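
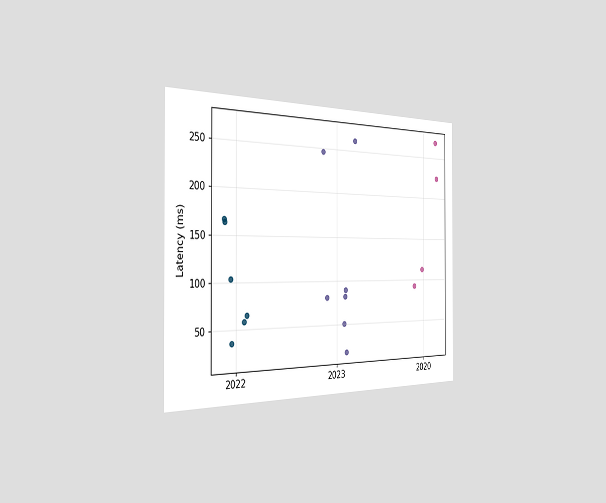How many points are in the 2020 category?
4

The chart is viewed slightly from the left. Counting the markers in the 2020 column gives 4.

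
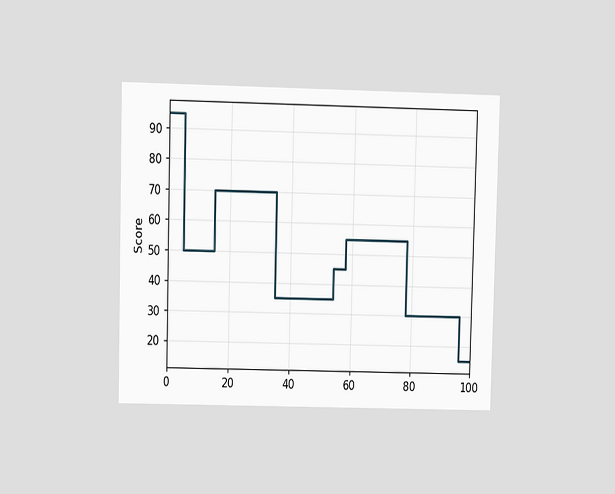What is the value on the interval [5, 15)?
The chart is viewed at a slight angle. On [5, 15) the step sits at 50.

50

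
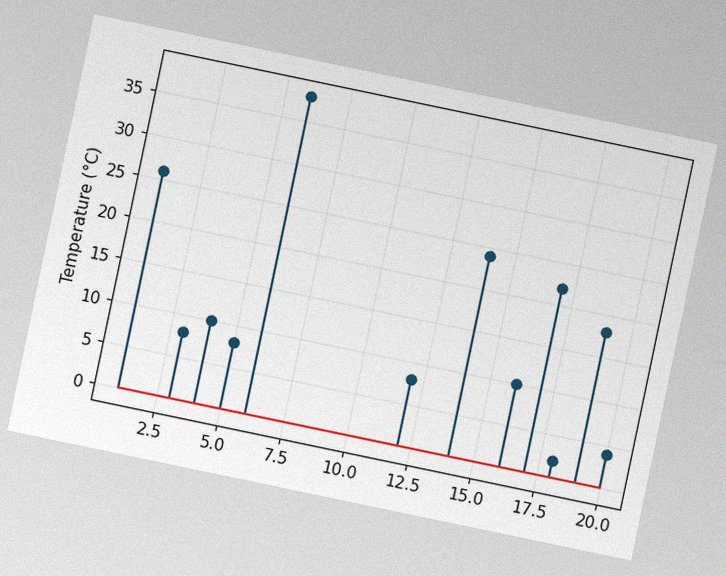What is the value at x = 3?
The chart is tilted about 12° clockwise, with some photo noise. The stem at x=3 reaches 8°C.

8°C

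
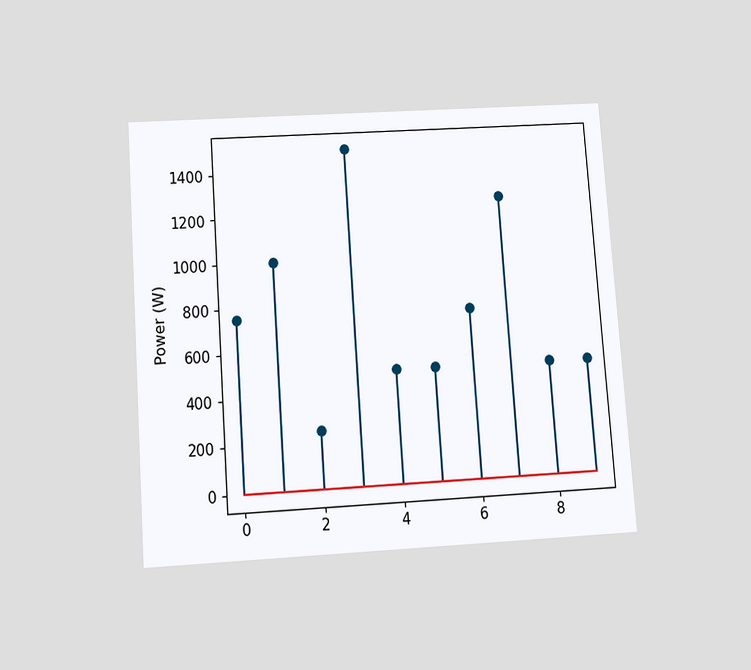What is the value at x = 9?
The chart is tilted about 4° counter-clockwise and viewed slightly from below. The stem at x=9 reaches 500W.

500W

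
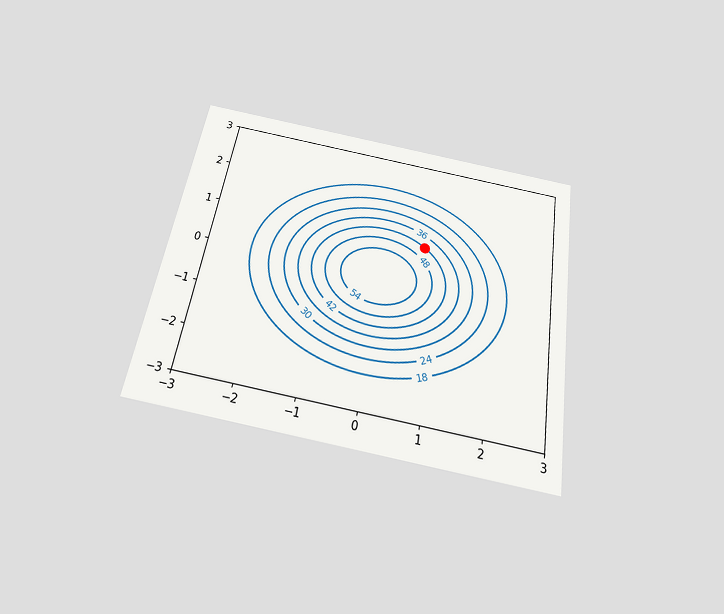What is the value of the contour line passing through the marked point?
42

The chart is tilted about 9° clockwise and viewed slightly from below. The marked point sits on the contour labelled 42.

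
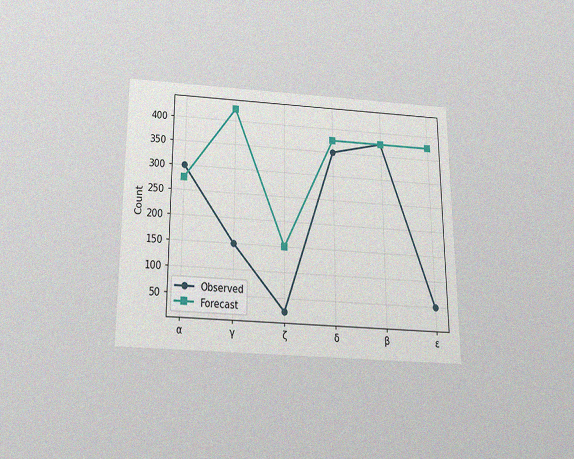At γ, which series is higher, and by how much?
Forecast, by 275

The chart is viewed slightly from below, with some photo noise. At γ, Forecast sits above the other line by 275.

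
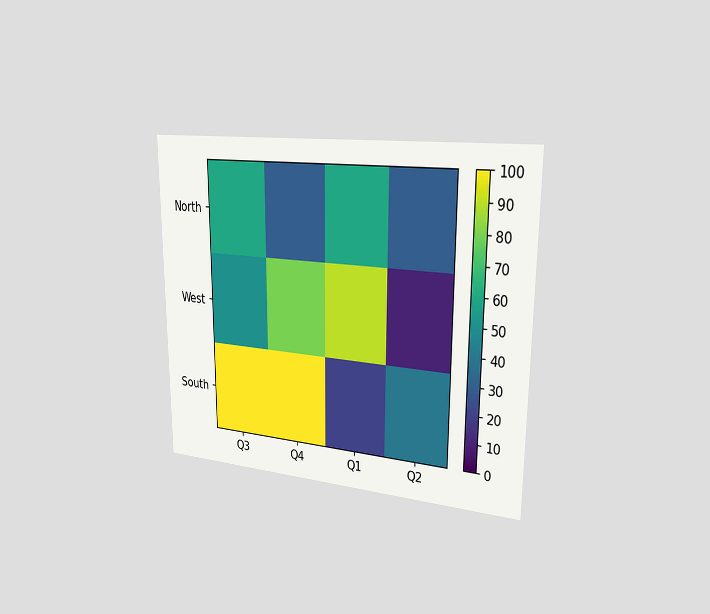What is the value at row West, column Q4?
80

The chart is viewed slightly from the right. Matching cell (West, Q4) against the colorbar gives 80.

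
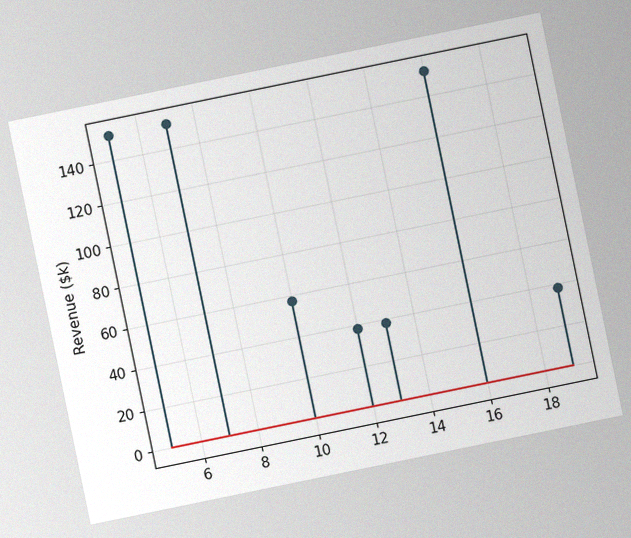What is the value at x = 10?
$57k

The chart is tilted about 12° counter-clockwise, with some photo noise. The stem at x=10 reaches $57k.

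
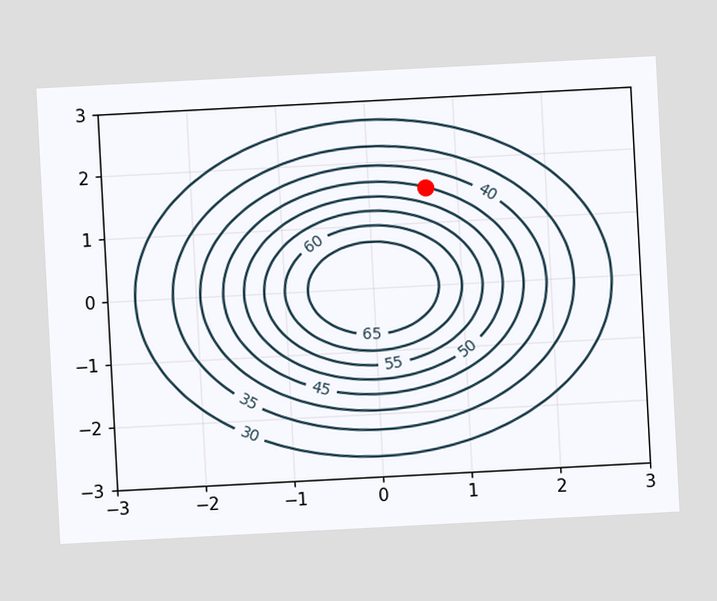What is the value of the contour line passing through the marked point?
The chart is tilted about 3° counter-clockwise. The marked point sits on the contour labelled 45.

45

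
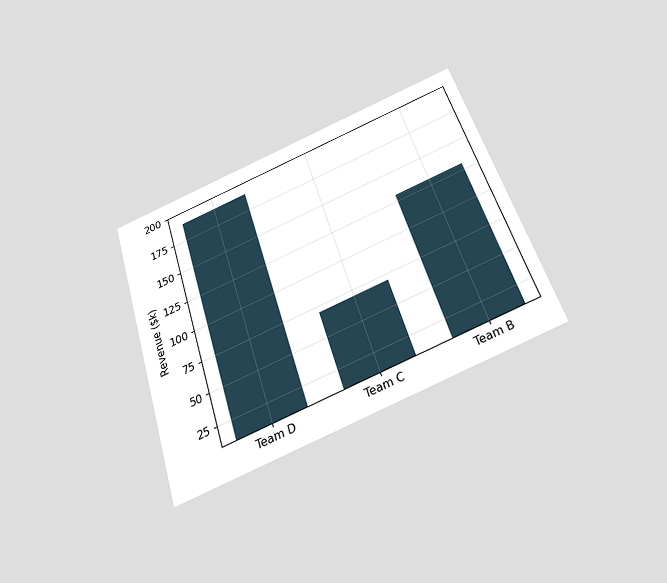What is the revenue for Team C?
The chart is tilted about 18° counter-clockwise and viewed slightly from below. Reading along the chart's y-axis, the Team C bar reaches $70k.

$70k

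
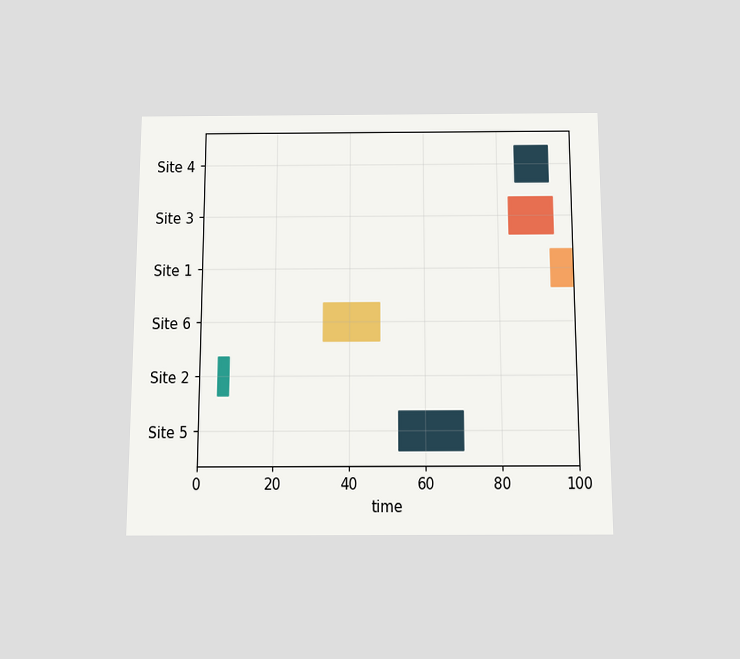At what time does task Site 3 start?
83

The chart is viewed slightly from below. The Site 3 bar begins at t=83.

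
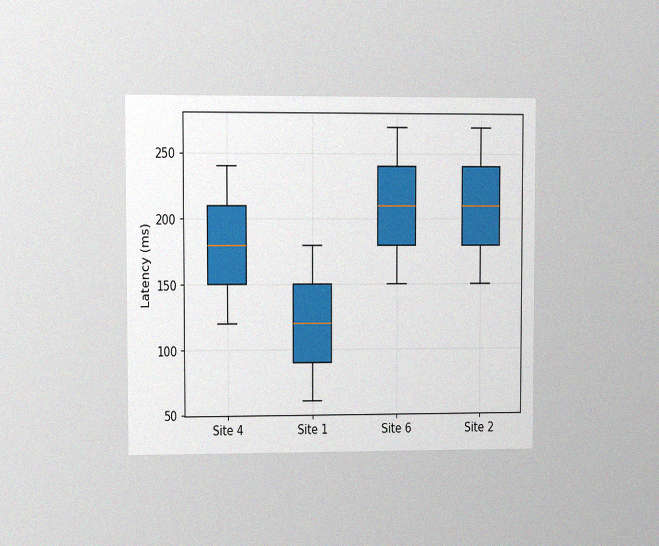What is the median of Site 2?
The chart is viewed at a slight angle, with some photo noise. The median line in the Site 2 box sits at 210ms.

210ms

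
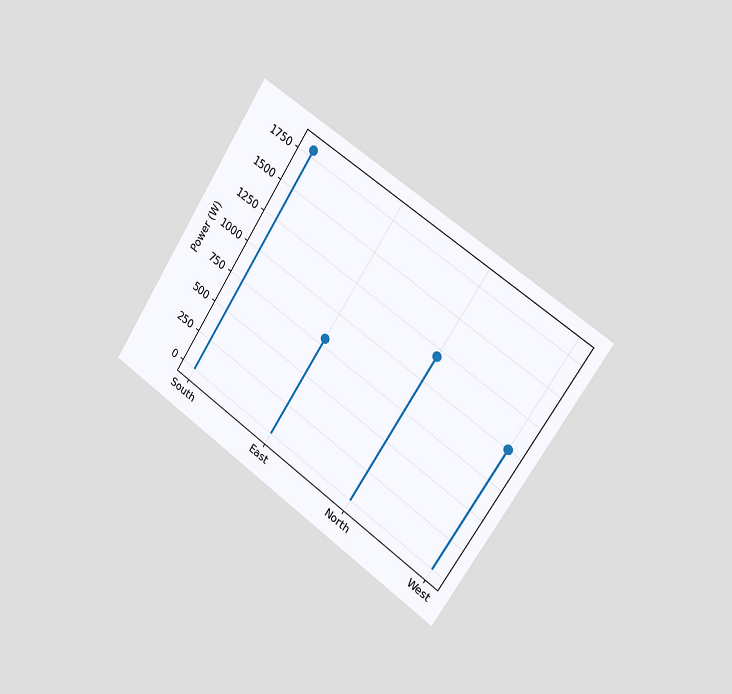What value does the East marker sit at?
800W

The chart is tilted about 33° clockwise and viewed slightly from the right. The East marker sits at 800W.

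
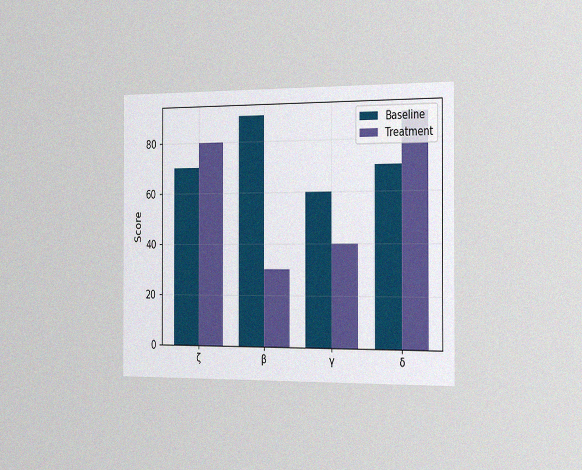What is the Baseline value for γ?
The chart is viewed slightly from the right, with some photo noise. The Baseline bar at γ reaches 60 on the y-axis.

60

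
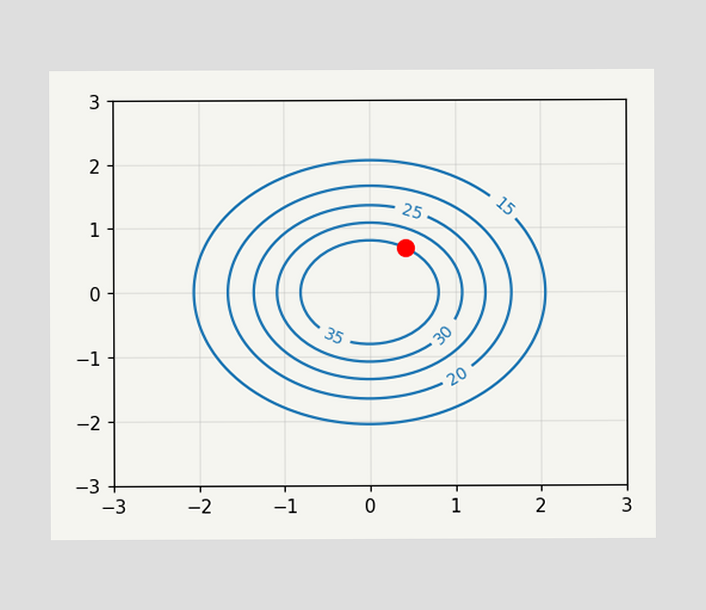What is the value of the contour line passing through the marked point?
35

The marked point sits on the contour labelled 35.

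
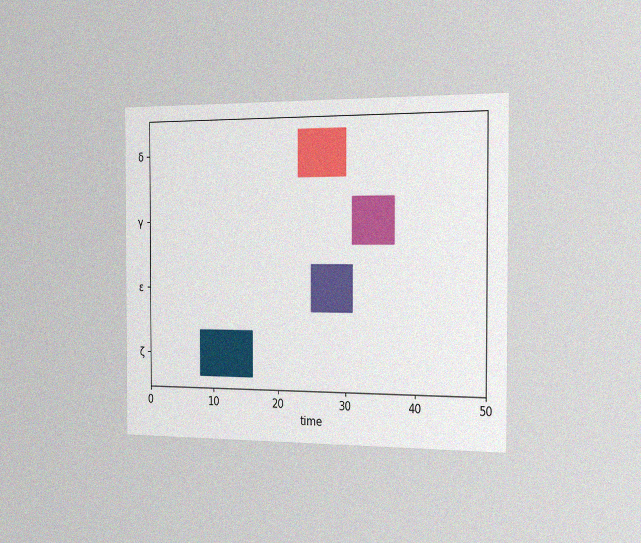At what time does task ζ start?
8

The chart is viewed slightly from the right, with some photo noise. The ζ bar begins at t=8.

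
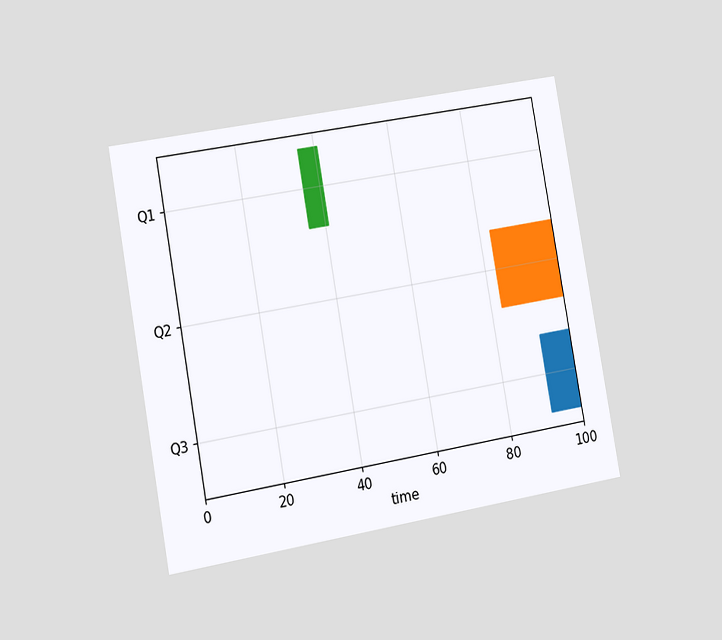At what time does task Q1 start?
The chart is tilted about 10° counter-clockwise and viewed slightly from the left. The Q1 bar begins at t=36.

36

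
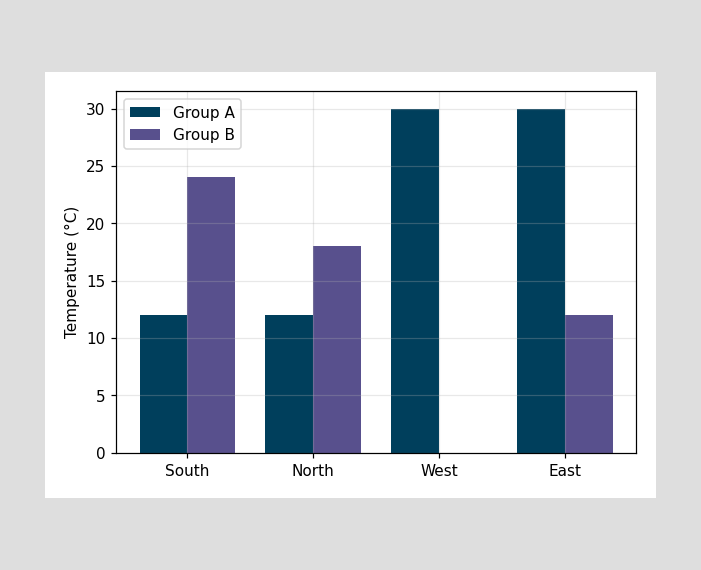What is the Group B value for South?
The Group B bar at South reaches 24°C on the y-axis.

24°C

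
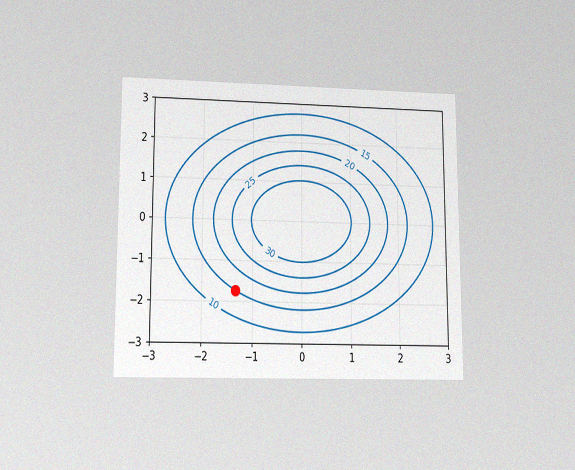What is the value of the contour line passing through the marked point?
15

The chart is viewed at a slight angle, with some photo noise. The marked point sits on the contour labelled 15.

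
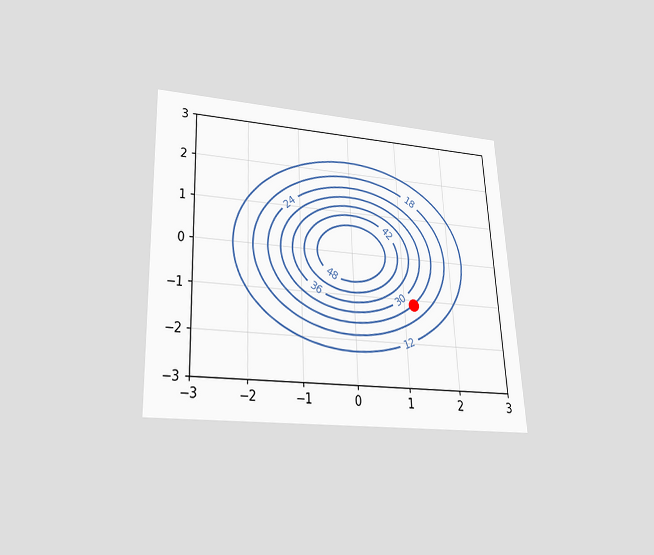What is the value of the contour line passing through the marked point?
24

The chart is tilted about 3° counter-clockwise and viewed slightly from below. The marked point sits on the contour labelled 24.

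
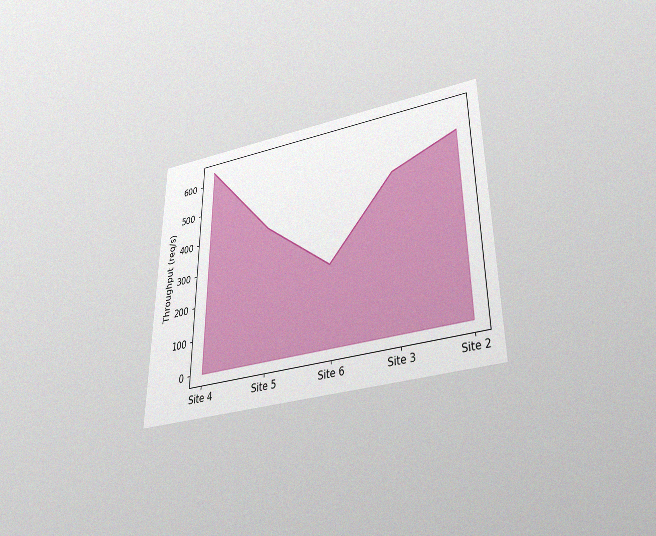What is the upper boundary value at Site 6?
The chart is viewed slightly from below, with some photo noise. At Site 6 the upper boundary is at 240req/s.

240req/s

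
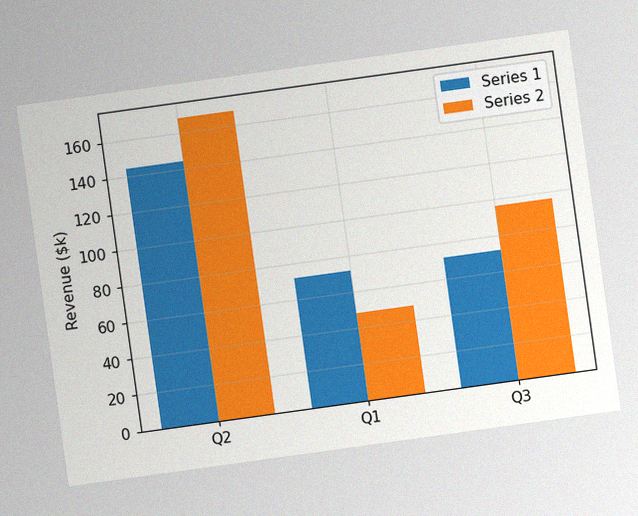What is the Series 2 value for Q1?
$48k

The chart is tilted about 8° counter-clockwise, with some photo noise. The Series 2 bar at Q1 reaches $48k on the y-axis.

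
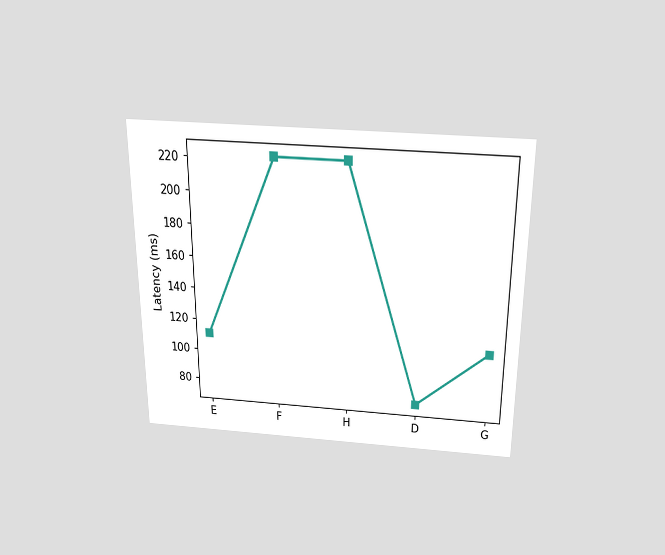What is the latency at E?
111ms

The chart is viewed slightly from above. At E, the line is at 111ms.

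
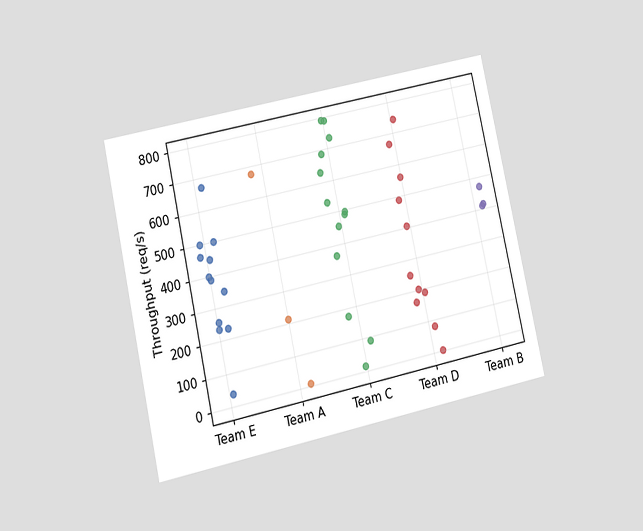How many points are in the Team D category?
The chart is tilted about 12° counter-clockwise and viewed at a slight angle. Counting the markers in the Team D column gives 11.

11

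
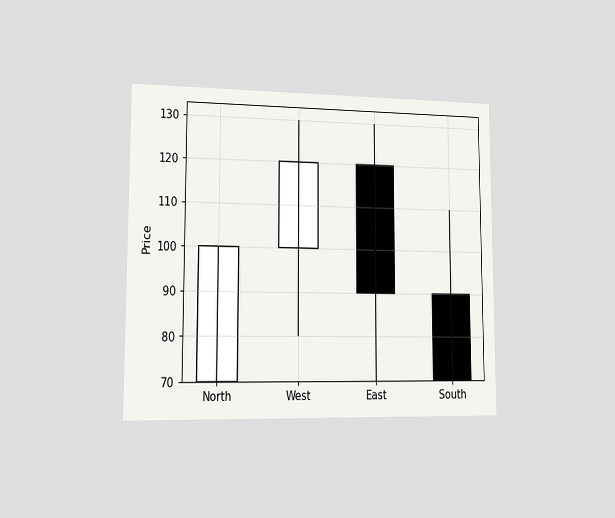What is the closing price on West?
120

The chart is viewed slightly from the left. The West candle closes at 120.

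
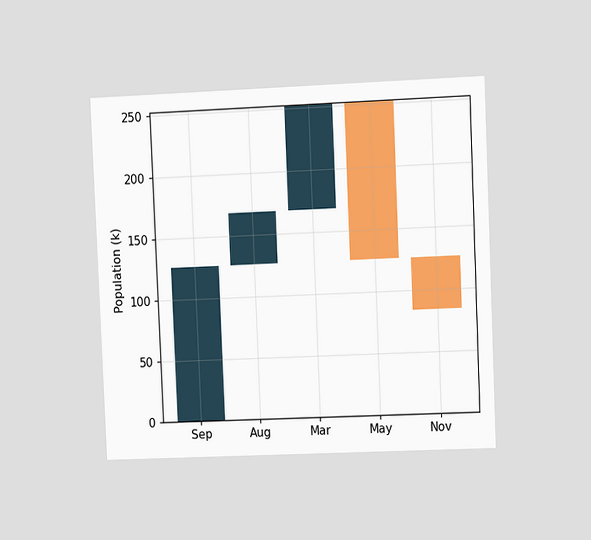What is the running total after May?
126k

The chart is tilted about 2° counter-clockwise and viewed at a slight angle. After May the running total reaches 126k.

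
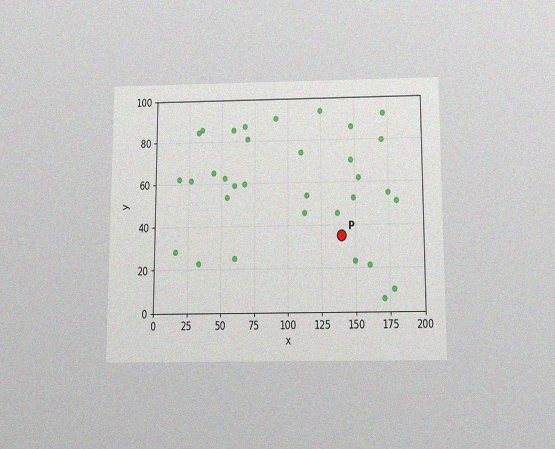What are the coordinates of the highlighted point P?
(140, 35)

The chart is viewed slightly from below, with some photo noise. Following the gridlines from P to each axis, P sits at (140, 35).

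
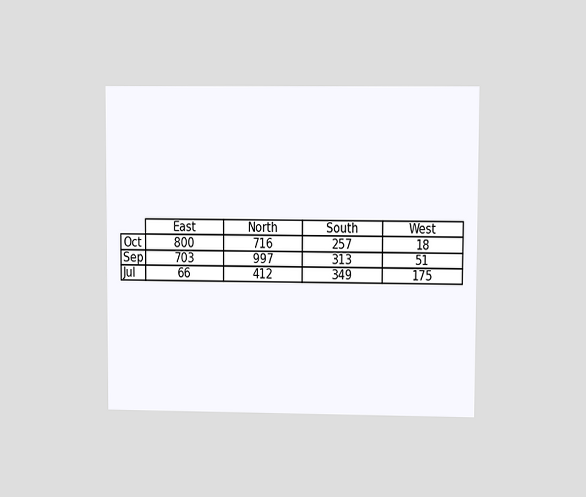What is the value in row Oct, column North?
716

The chart is viewed at a slight angle. The (Oct, North) cell reads 716.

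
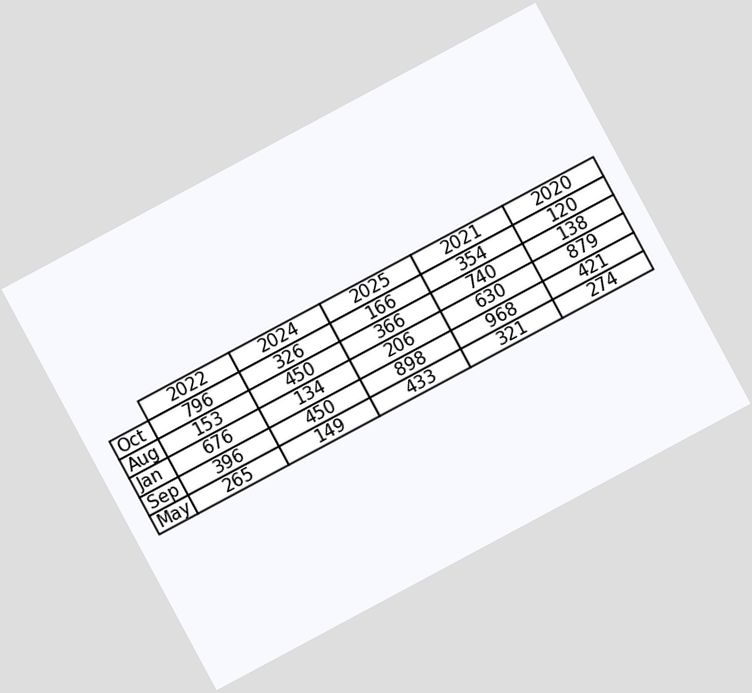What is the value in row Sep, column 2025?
The chart is tilted about 28° counter-clockwise. The (Sep, 2025) cell reads 898.

898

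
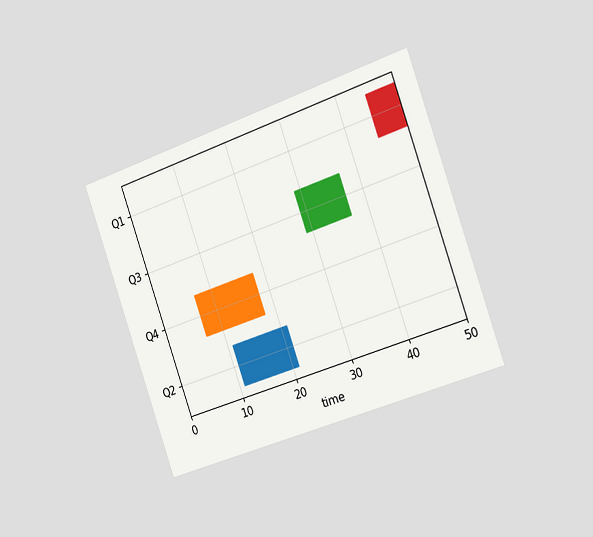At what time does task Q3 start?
The chart is tilted about 20° counter-clockwise and viewed slightly from the right. The Q3 bar begins at t=29.

29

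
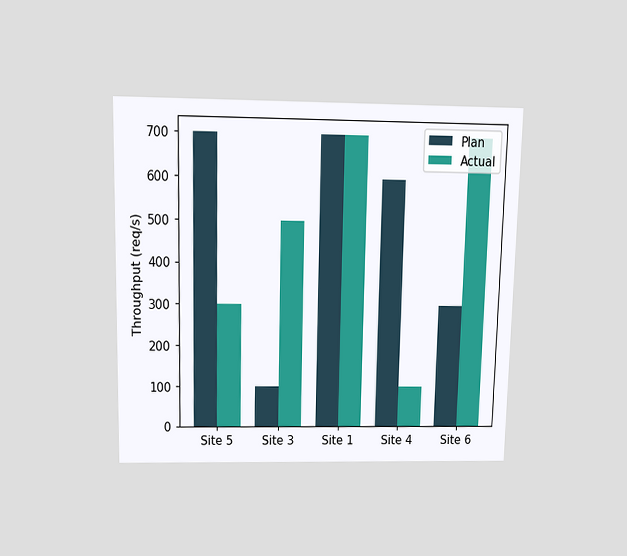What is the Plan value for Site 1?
700req/s

The chart is viewed slightly from above. The Plan bar at Site 1 reaches 700req/s on the y-axis.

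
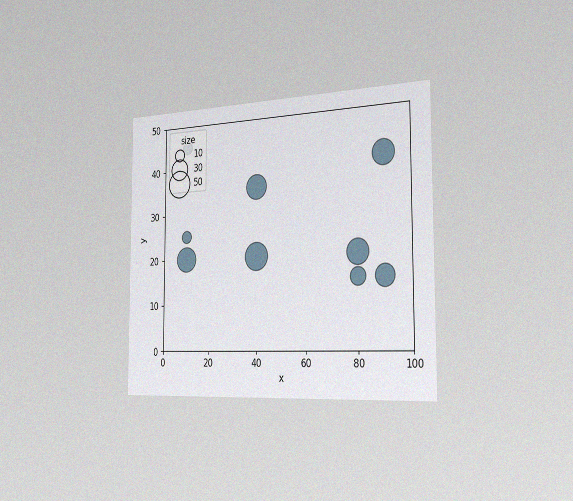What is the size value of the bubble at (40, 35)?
The chart is viewed slightly from the right, with some photo noise. Matching the bubble at (40, 35) against the size legend gives 40.

40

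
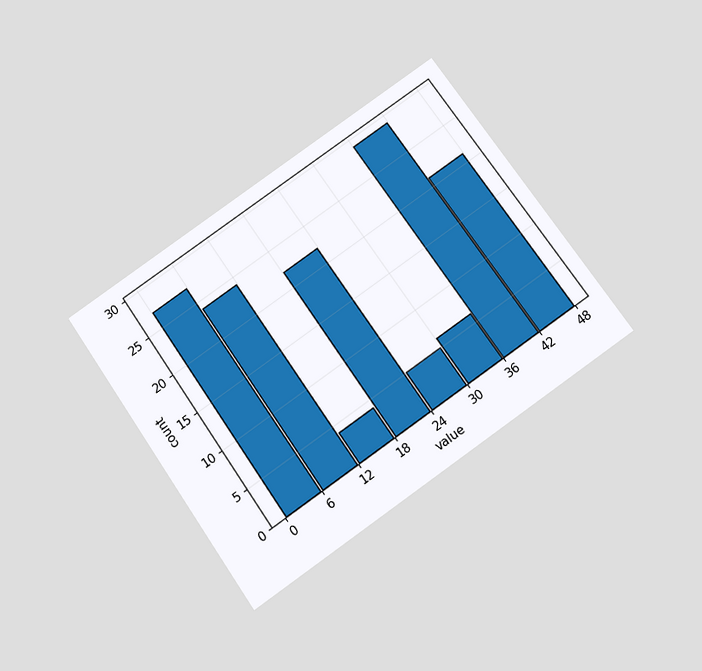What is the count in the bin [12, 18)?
4

The chart is tilted about 35° counter-clockwise and viewed slightly from below. The [12, 18) bin has height 4.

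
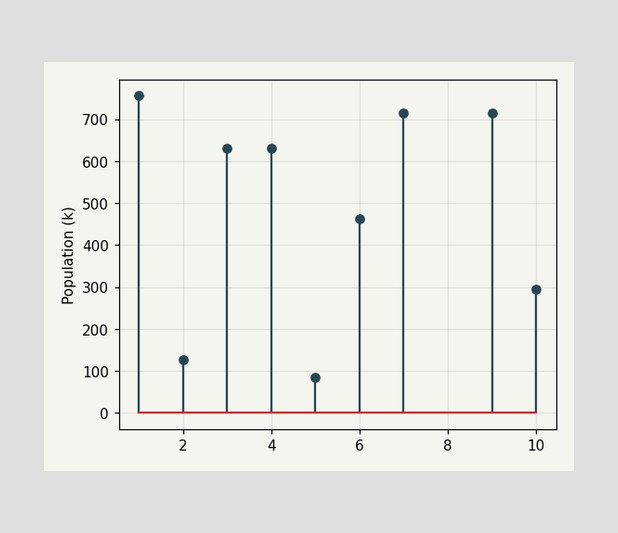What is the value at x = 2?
The stem at x=2 reaches 126k.

126k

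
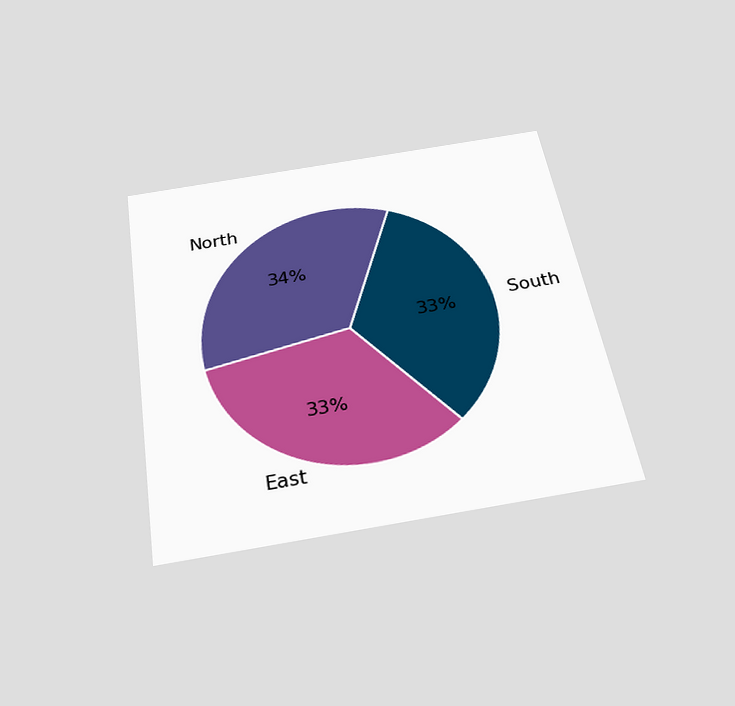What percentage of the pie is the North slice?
The chart is tilted about 9° counter-clockwise and viewed slightly from below. The North slice takes up 34% of the pie.

34%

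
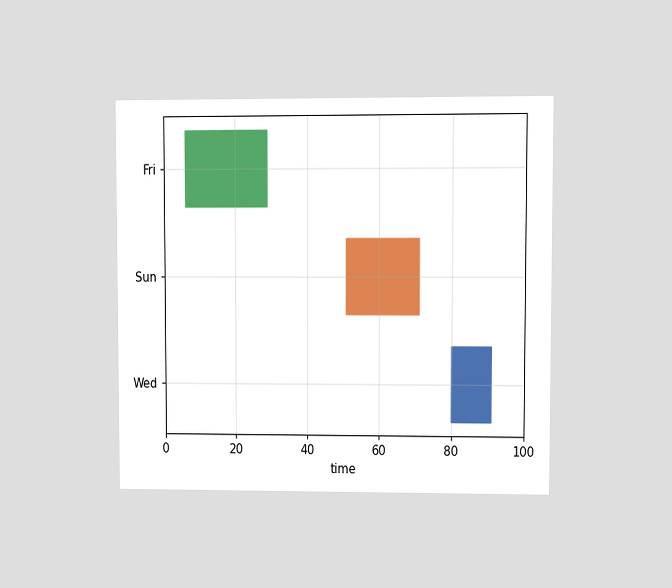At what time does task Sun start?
51

The chart is viewed at a slight angle. The Sun bar begins at t=51.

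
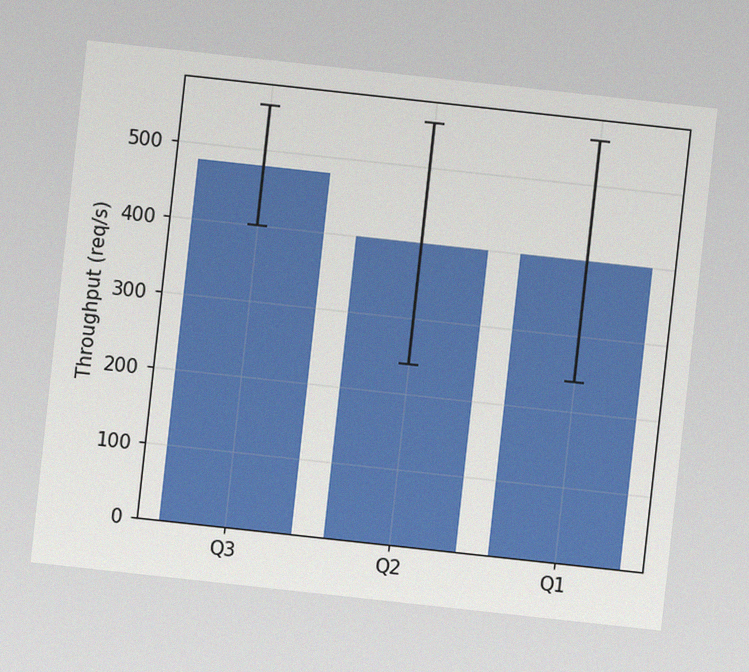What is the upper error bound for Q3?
560req/s

The chart is tilted about 6° clockwise, with some photo noise. The Q3 bar's upper whisker reaches 560req/s.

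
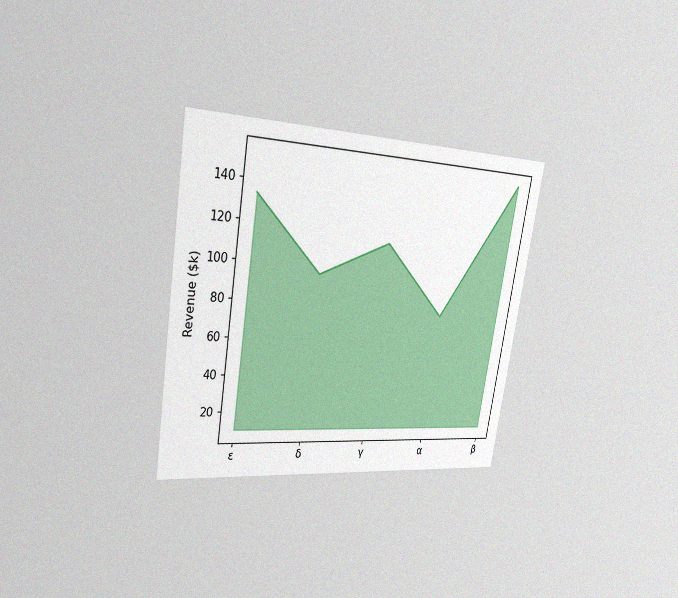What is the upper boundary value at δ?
$95k

The chart is tilted about 9° clockwise and viewed slightly from the left, with some photo noise. At δ the upper boundary is at $95k.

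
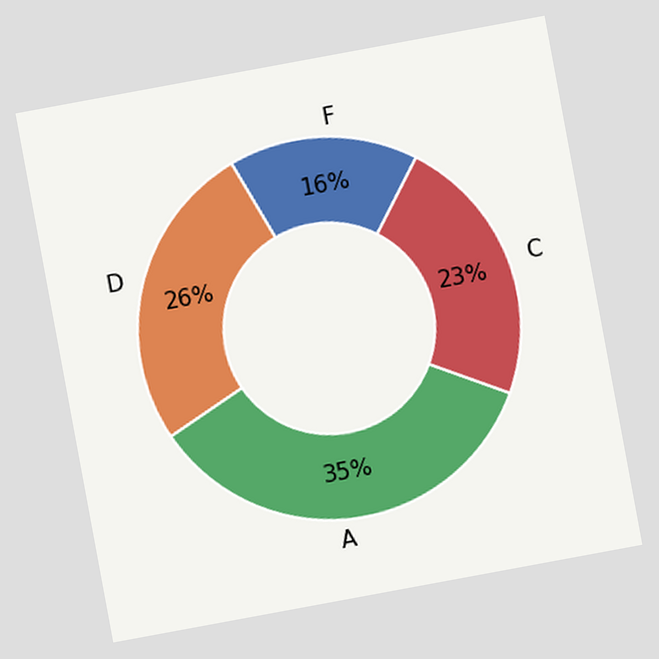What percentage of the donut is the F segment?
The chart is tilted about 10° counter-clockwise. The F segment takes up 16% of the ring.

16%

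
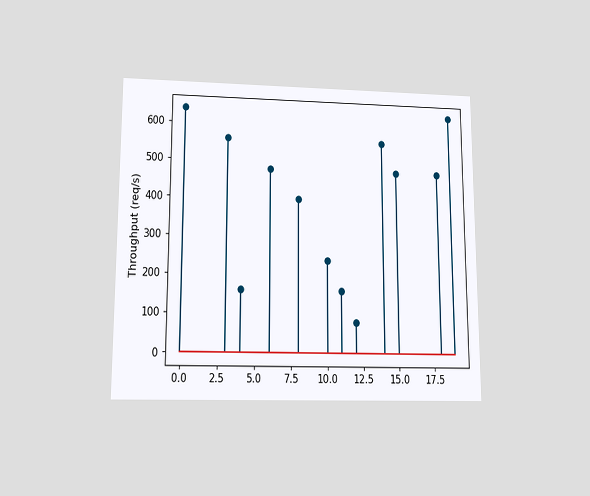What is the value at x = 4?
160req/s

The chart is viewed slightly from below. The stem at x=4 reaches 160req/s.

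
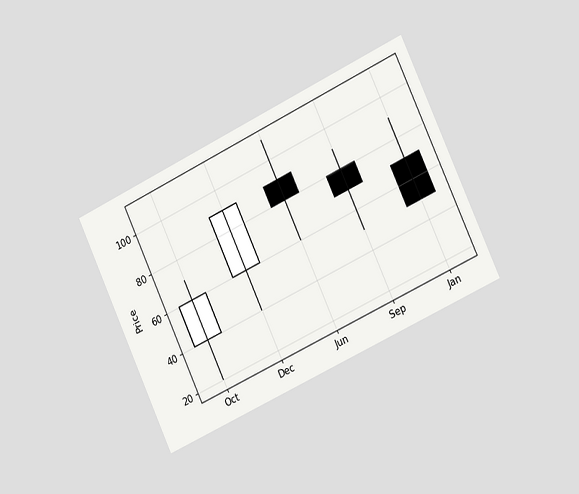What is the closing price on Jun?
The chart is tilted about 25° counter-clockwise and viewed slightly from the right. The Jun candle closes at 80.

80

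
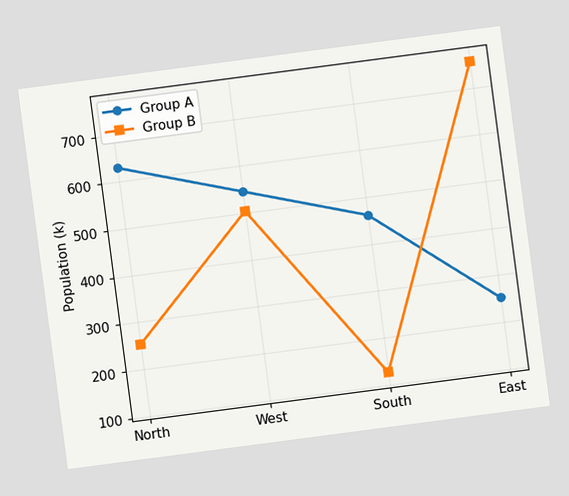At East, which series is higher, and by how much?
Group B, by 504k

The chart is tilted about 7° counter-clockwise. At East, Group B sits above the other line by 504k.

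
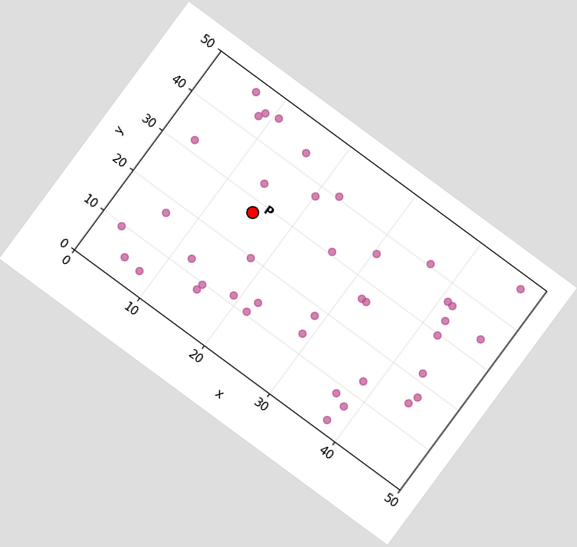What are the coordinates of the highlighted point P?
(15, 27.5)

The chart is tilted about 36° clockwise. Following the gridlines from P to each axis, P sits at (15, 27.5).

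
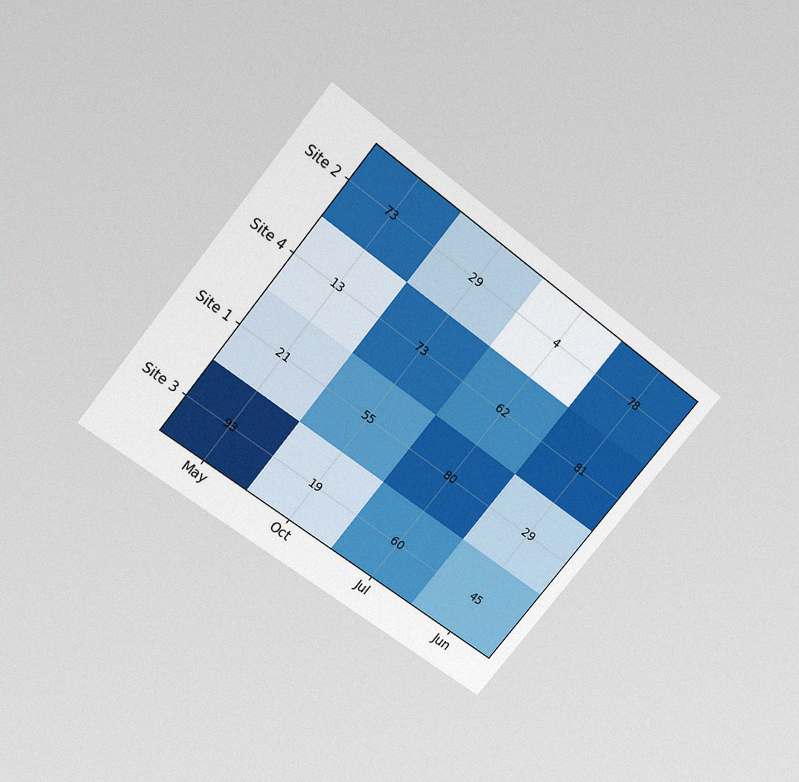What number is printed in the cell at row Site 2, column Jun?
The chart is tilted about 39° clockwise and viewed slightly from above, with some photo noise. The (Site 2, Jun) cell reads 78.

78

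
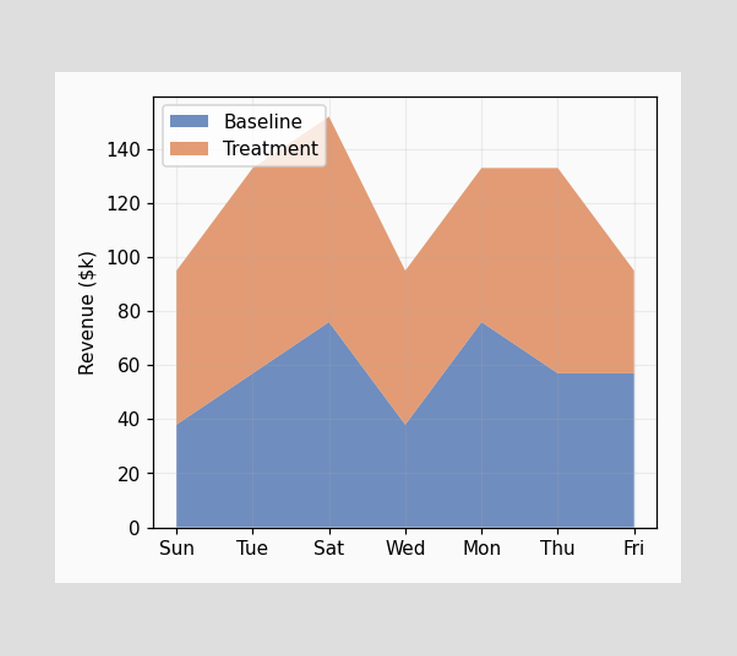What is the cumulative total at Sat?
The stacked total at Sat reaches $152k.

$152k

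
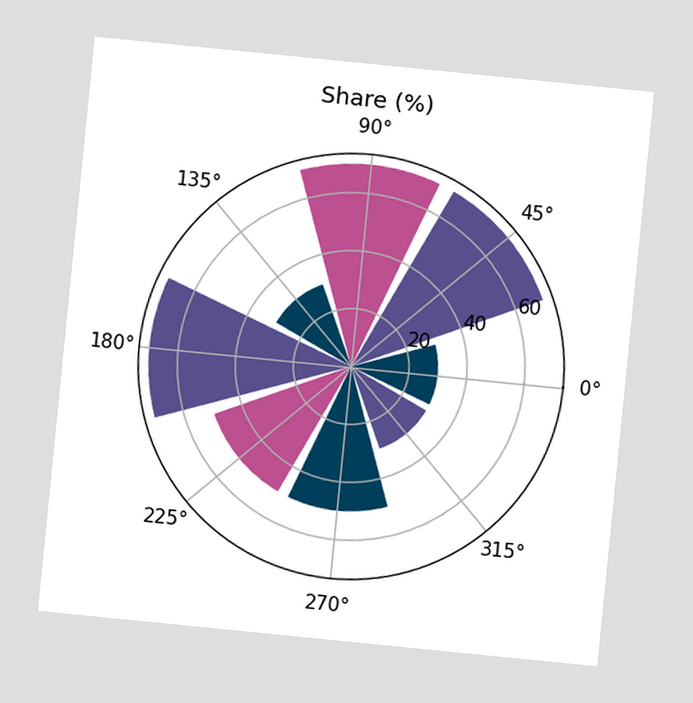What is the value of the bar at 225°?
The chart is tilted about 6° clockwise. The bar at 225° reaches 50% on the radial axis.

50%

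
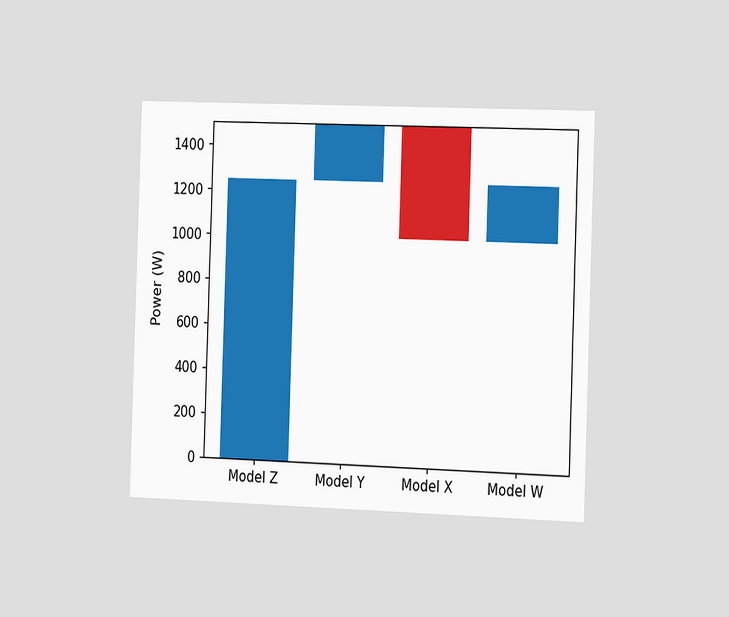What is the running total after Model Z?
1250W

The chart is viewed slightly from the right. After Model Z the running total reaches 1250W.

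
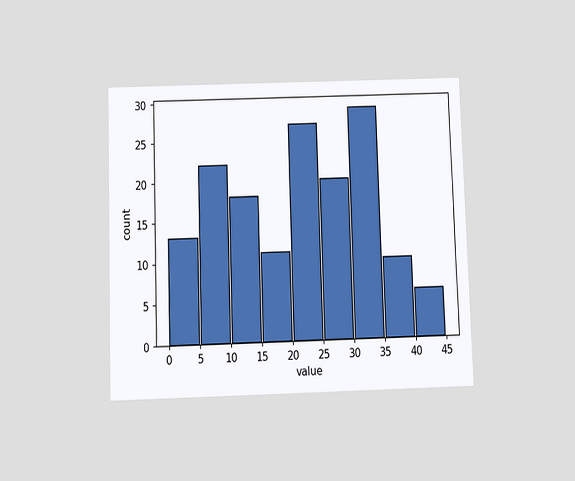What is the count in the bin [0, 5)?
13

The chart is viewed slightly from below. The [0, 5) bin has height 13.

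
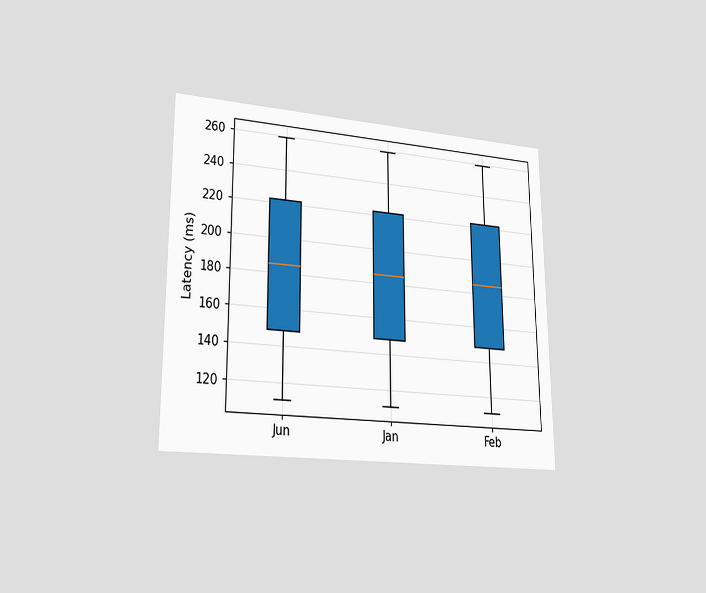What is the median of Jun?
The chart is viewed at a slight angle. The median line in the Jun box sits at 185ms.

185ms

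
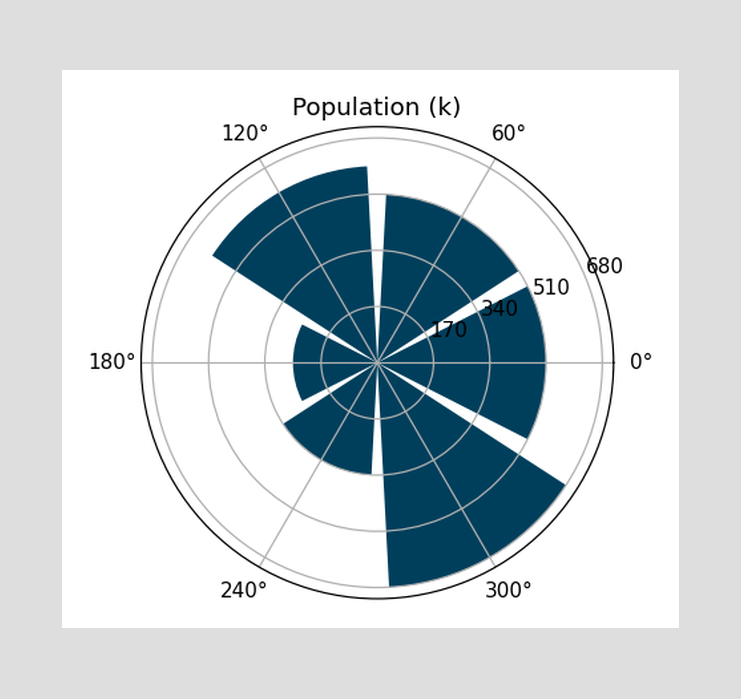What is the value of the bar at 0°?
510k

The bar at 0° reaches 510k on the radial axis.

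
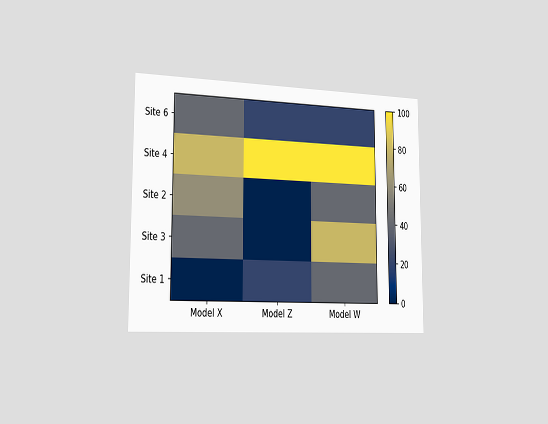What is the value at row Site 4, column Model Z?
100

The chart is viewed slightly from the left. Matching cell (Site 4, Model Z) against the colorbar gives 100.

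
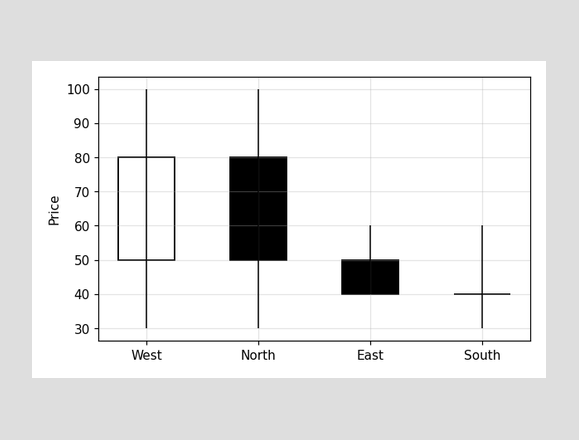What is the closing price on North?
The North candle closes at 50.

50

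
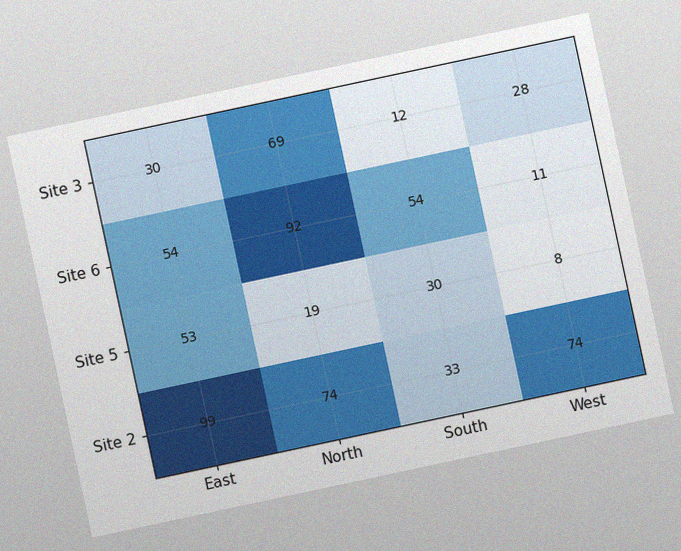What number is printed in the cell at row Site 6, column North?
92

The chart is tilted about 12° counter-clockwise, with some photo noise. The (Site 6, North) cell reads 92.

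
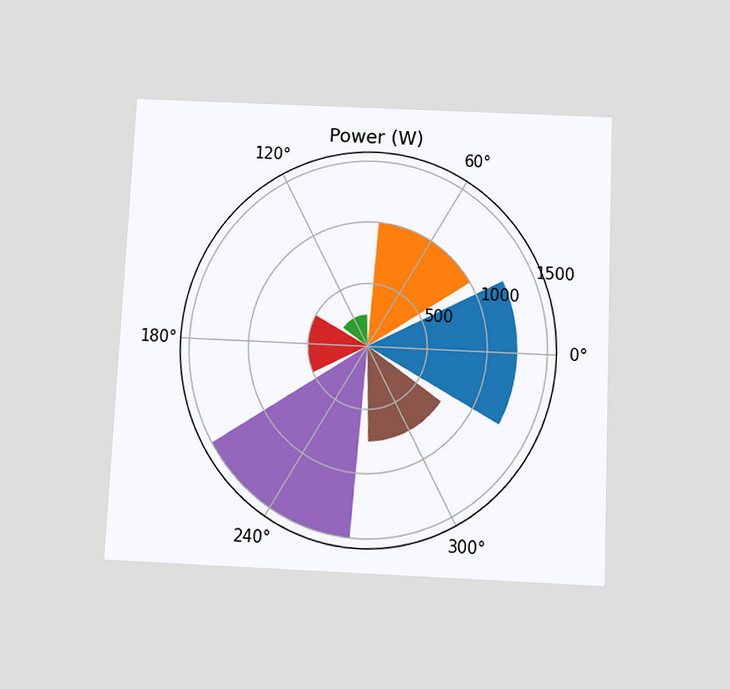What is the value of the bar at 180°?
The chart is tilted about 3° clockwise and viewed slightly from below. The bar at 180° reaches 500W on the radial axis.

500W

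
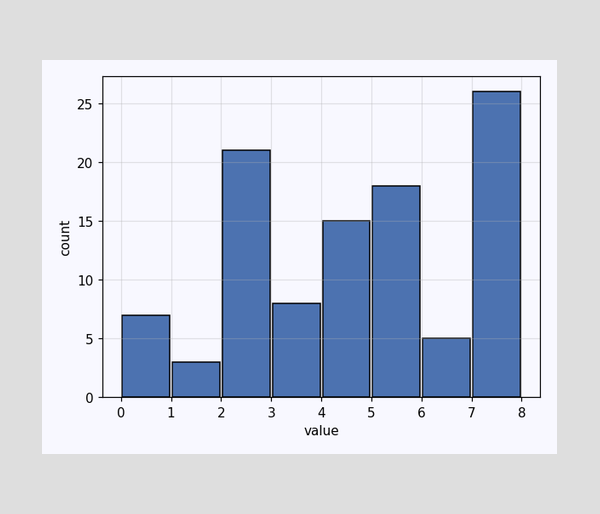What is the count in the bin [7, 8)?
The [7, 8) bin has height 26.

26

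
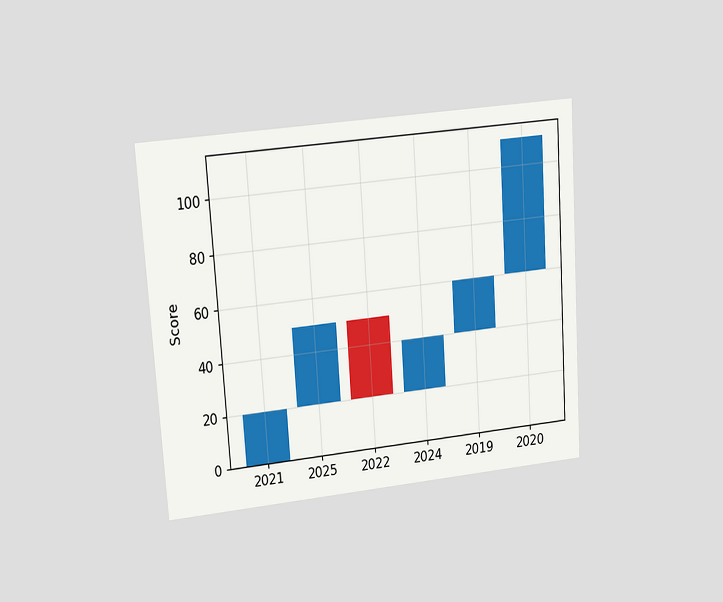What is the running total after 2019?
60

The chart is tilted about 4° counter-clockwise and viewed at a slight angle. After 2019 the running total reaches 60.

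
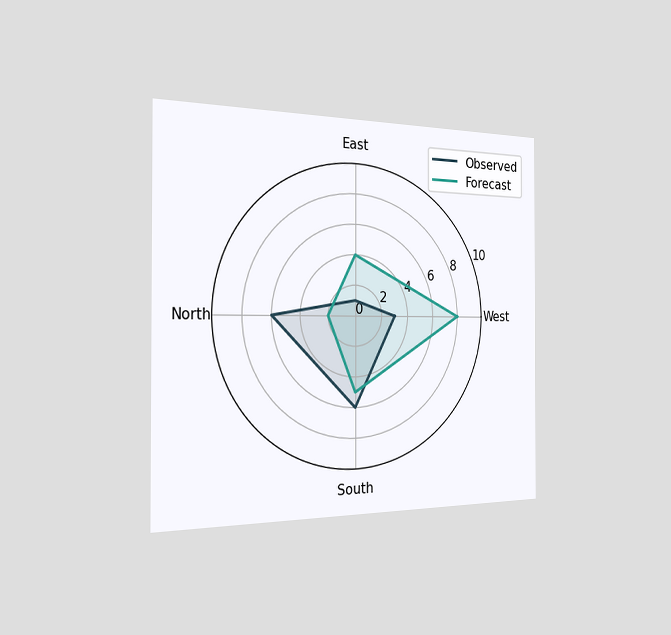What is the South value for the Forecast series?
The chart is viewed slightly from the left. On the South axis, Forecast reaches 5.

5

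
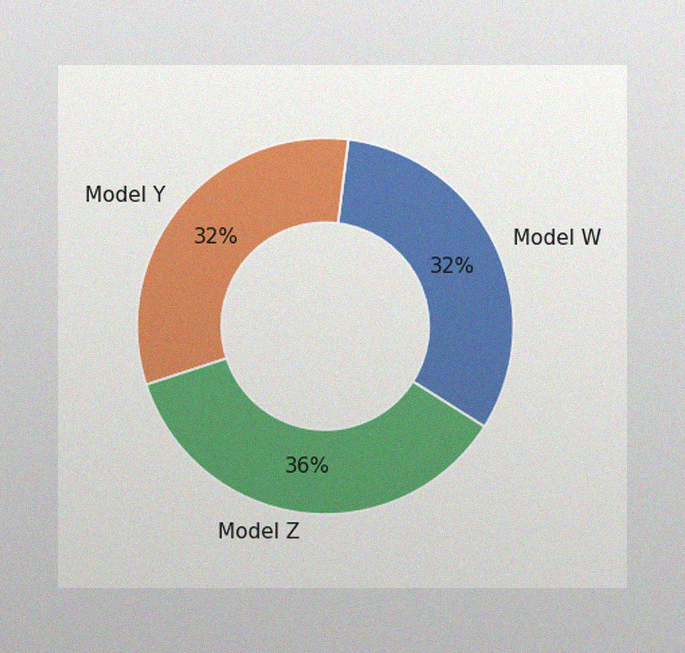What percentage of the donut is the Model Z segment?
36%

The image has some photo noise and uneven lighting. The Model Z segment takes up 36% of the ring.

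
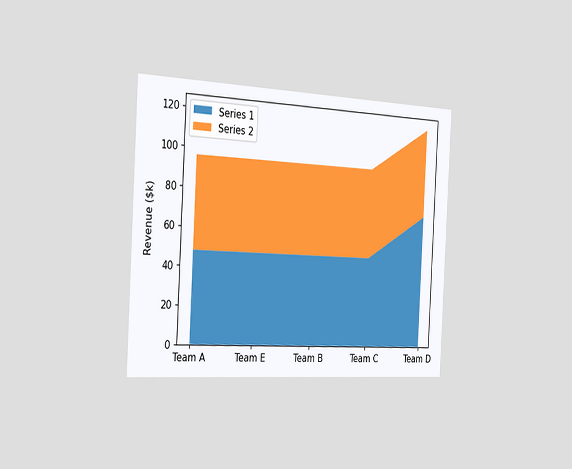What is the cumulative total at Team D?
$120k

The chart is tilted about 3° clockwise and viewed slightly from the left. The stacked total at Team D reaches $120k.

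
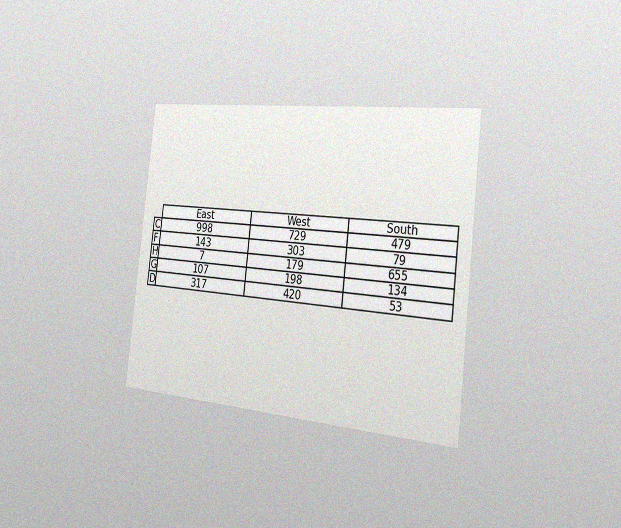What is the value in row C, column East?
998

The chart is tilted about 6° clockwise and viewed slightly from the right, with some photo noise. The (C, East) cell reads 998.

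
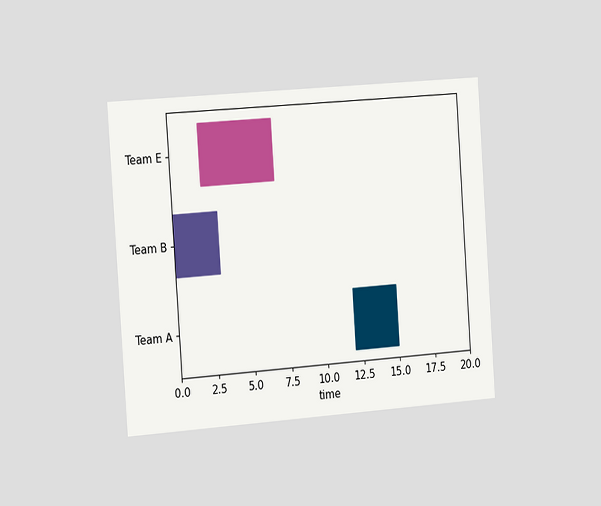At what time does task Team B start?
0

The chart is tilted about 4° counter-clockwise and viewed slightly from the left. The Team B bar begins at t=0.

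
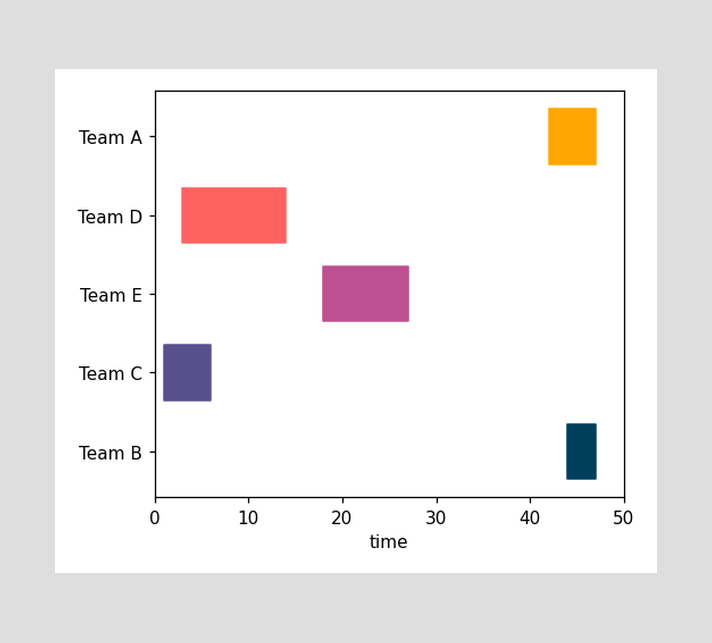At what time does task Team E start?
The Team E bar begins at t=18.

18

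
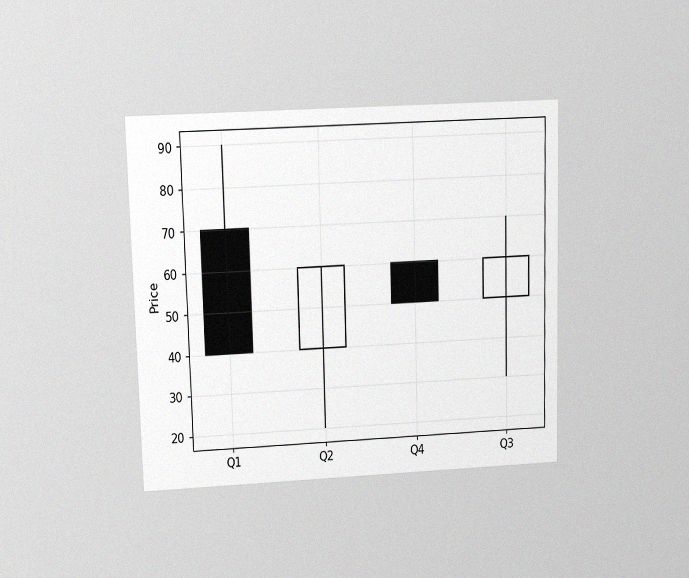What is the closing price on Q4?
The chart is viewed slightly from above, with some photo noise. The Q4 candle closes at 50.

50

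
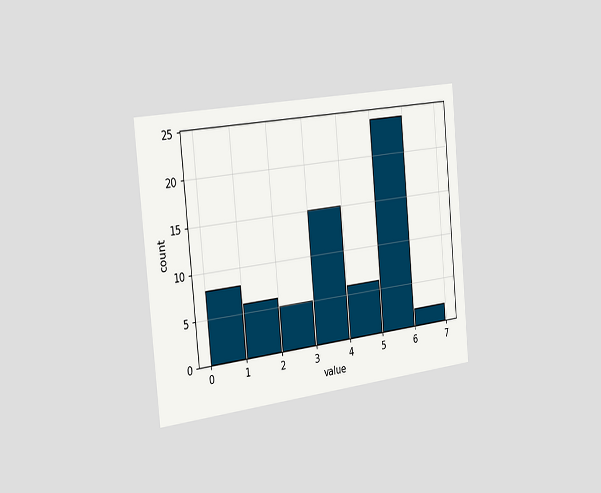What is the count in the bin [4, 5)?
6

The chart is tilted about 5° counter-clockwise and viewed slightly from the left. The [4, 5) bin has height 6.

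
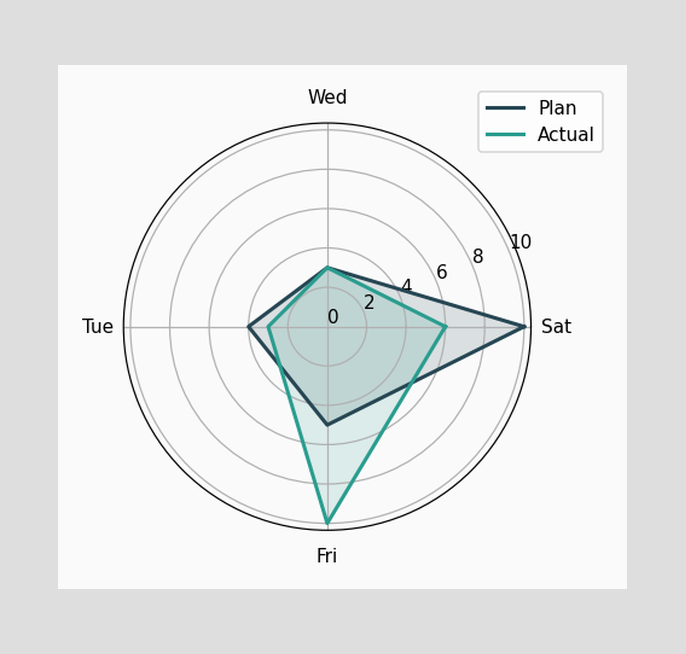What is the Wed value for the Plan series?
On the Wed axis, Plan reaches 3.

3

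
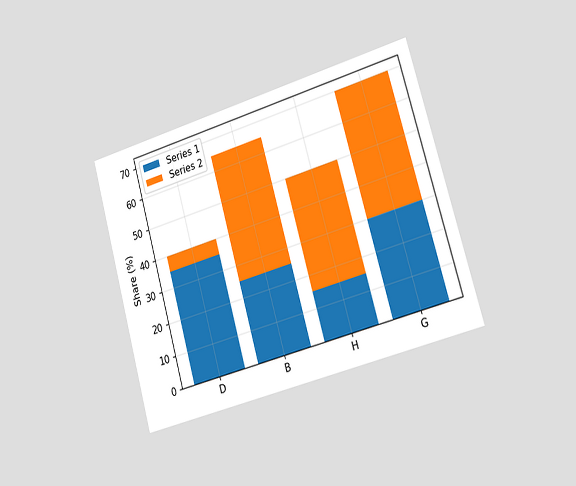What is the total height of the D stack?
The chart is tilted about 16° counter-clockwise and viewed slightly from the right. The D stack's top reaches 40% on the y-axis.

40%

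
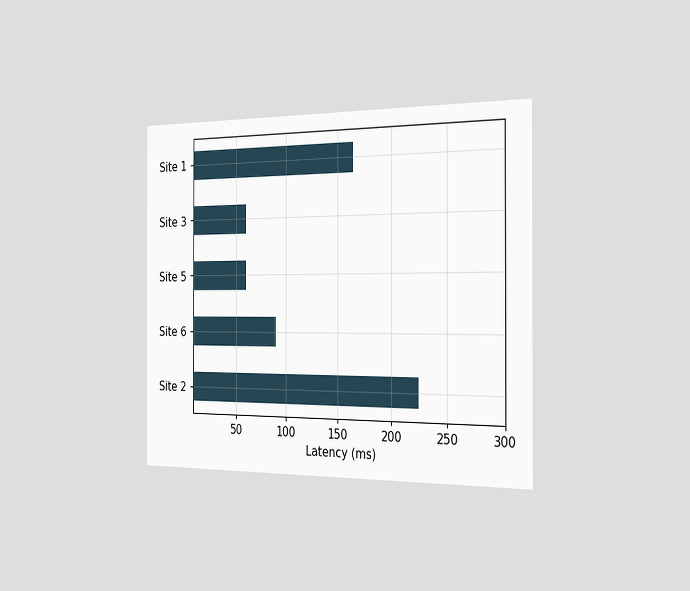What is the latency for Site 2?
225ms

The chart is viewed slightly from the right. Reading along the chart's x-axis, the Site 2 bar reaches 225ms.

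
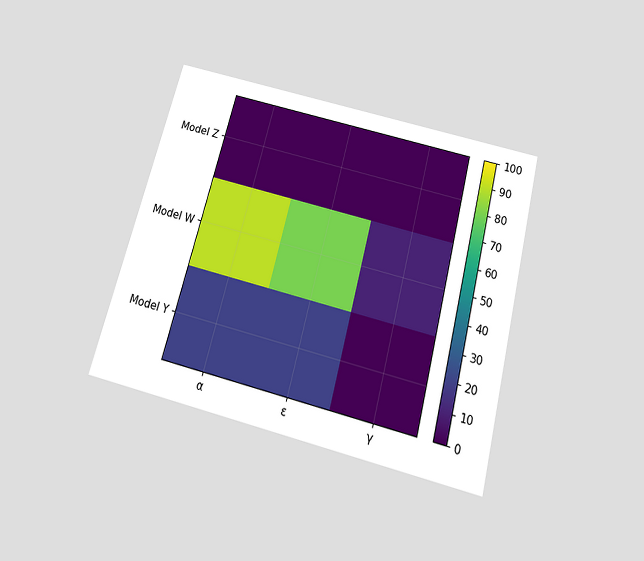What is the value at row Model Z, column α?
The chart is tilted about 15° clockwise and viewed slightly from below. Matching cell (Model Z, α) against the colorbar gives 0.

0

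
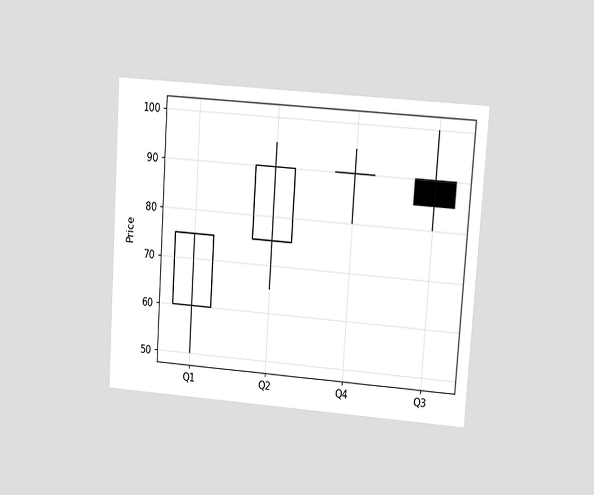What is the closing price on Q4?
The chart is tilted about 4° clockwise and viewed at a slight angle. The Q4 candle closes at 90.

90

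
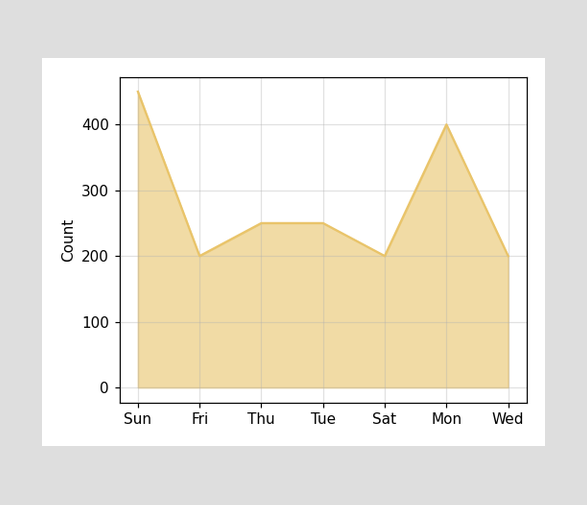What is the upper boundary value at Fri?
200

At Fri the upper boundary is at 200.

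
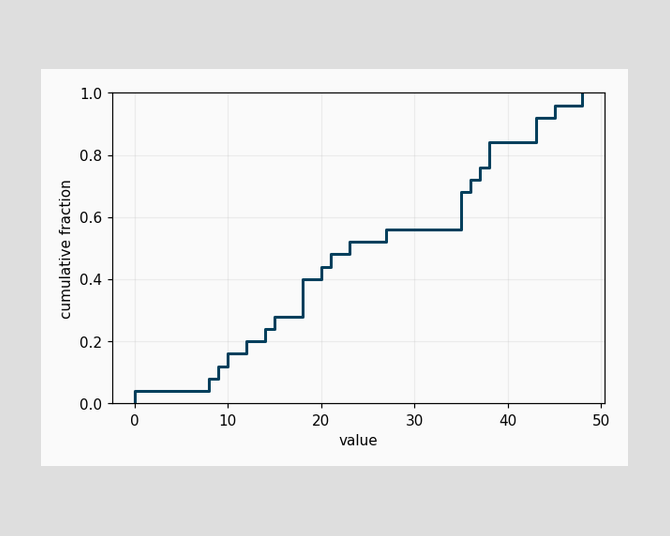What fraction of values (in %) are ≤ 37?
76%

At x=37 the ECDF step is at 76%.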